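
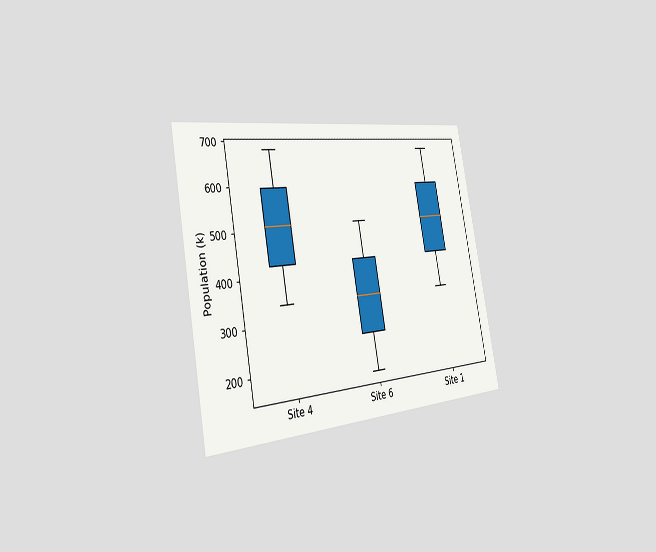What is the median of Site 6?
The chart is tilted about 11° counter-clockwise and viewed slightly from the left. The median line in the Site 6 box sits at 340k.

340k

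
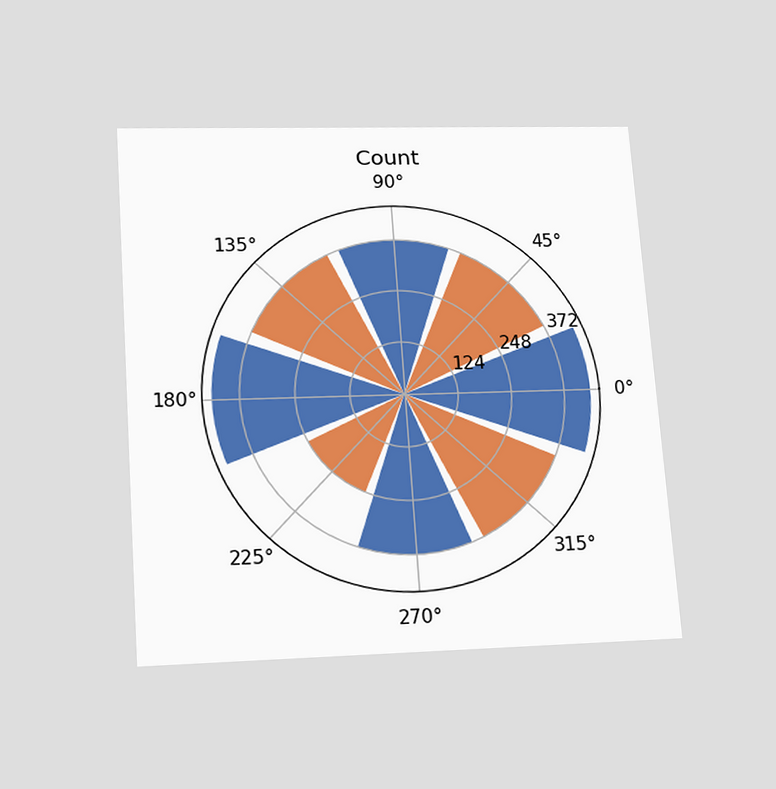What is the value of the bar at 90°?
372

The chart is tilted about 4° counter-clockwise and viewed slightly from below. The bar at 90° reaches 372 on the radial axis.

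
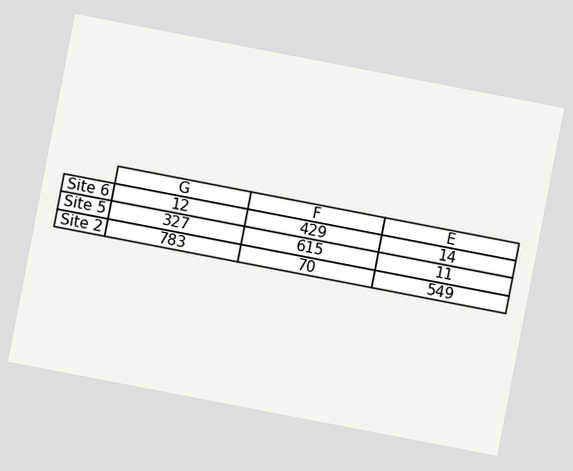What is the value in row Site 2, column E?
The chart is tilted about 11° clockwise. The (Site 2, E) cell reads 549.

549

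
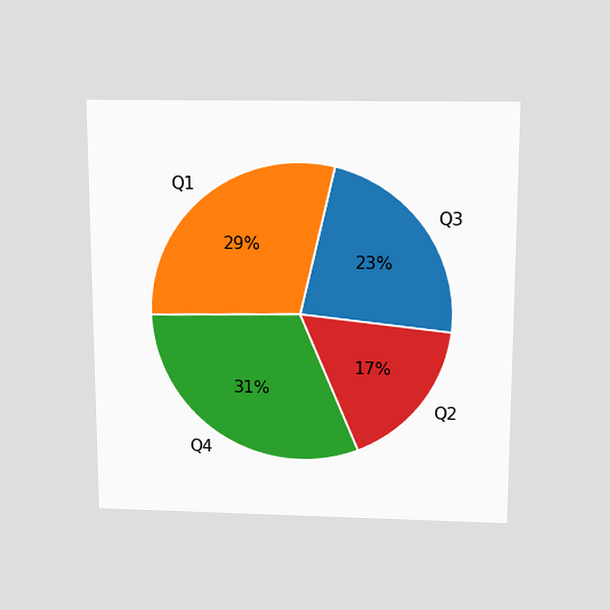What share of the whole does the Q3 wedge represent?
The chart is viewed slightly from above. The Q3 slice takes up 23% of the pie.

23%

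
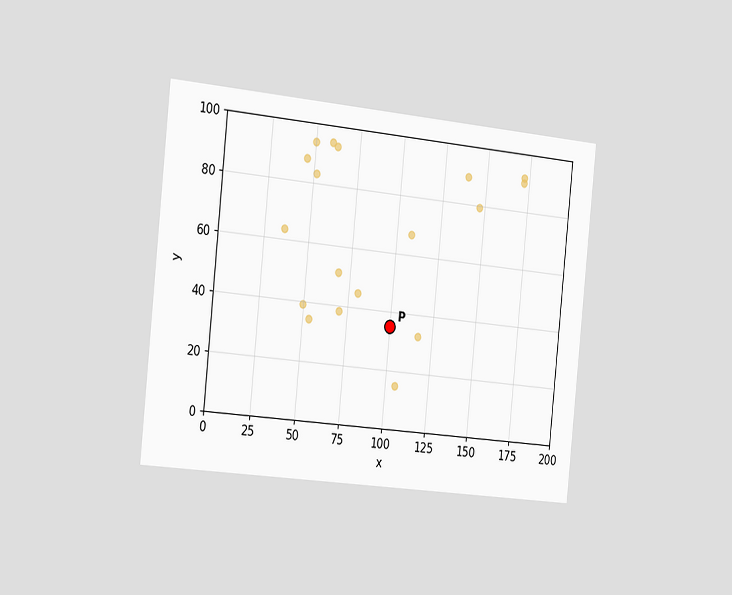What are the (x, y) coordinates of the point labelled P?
(100, 35)

The chart is tilted about 6° clockwise and viewed slightly from the left. Following the gridlines from P to each axis, P sits at (100, 35).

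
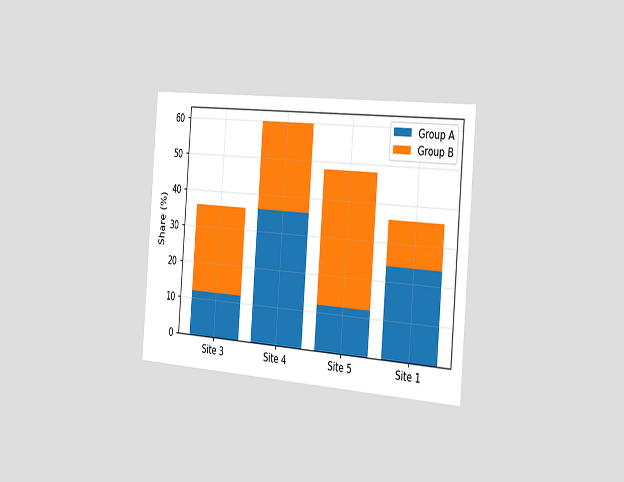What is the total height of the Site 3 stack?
The chart is tilted about 4° clockwise and viewed slightly from the right. The Site 3 stack's top reaches 36% on the y-axis.

36%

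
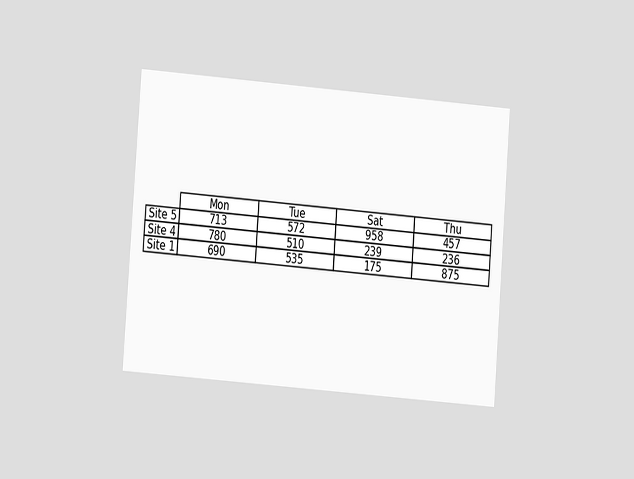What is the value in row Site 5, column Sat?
The chart is tilted about 4° clockwise and viewed at a slight angle. The (Site 5, Sat) cell reads 958.

958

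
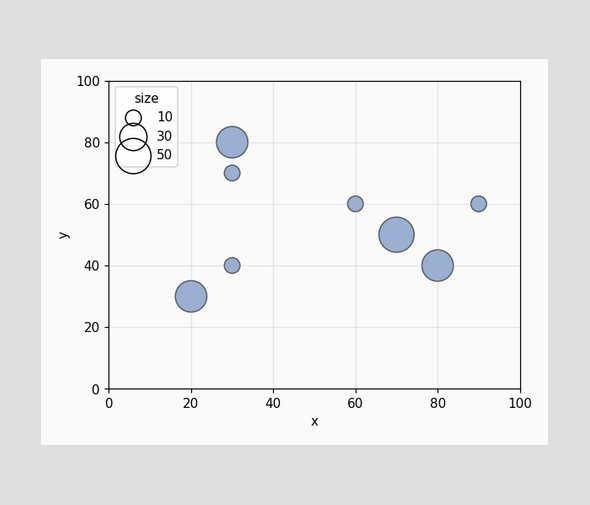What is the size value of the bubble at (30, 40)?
10

Matching the bubble at (30, 40) against the size legend gives 10.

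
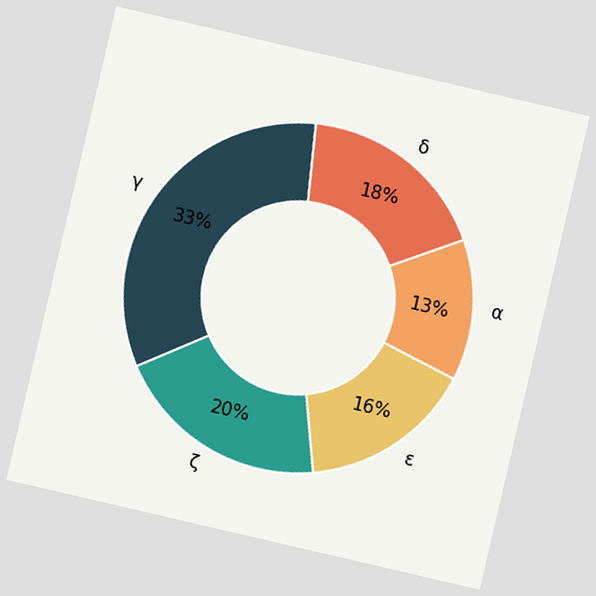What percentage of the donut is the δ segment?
18%

The chart is tilted about 13° clockwise. The δ segment takes up 18% of the ring.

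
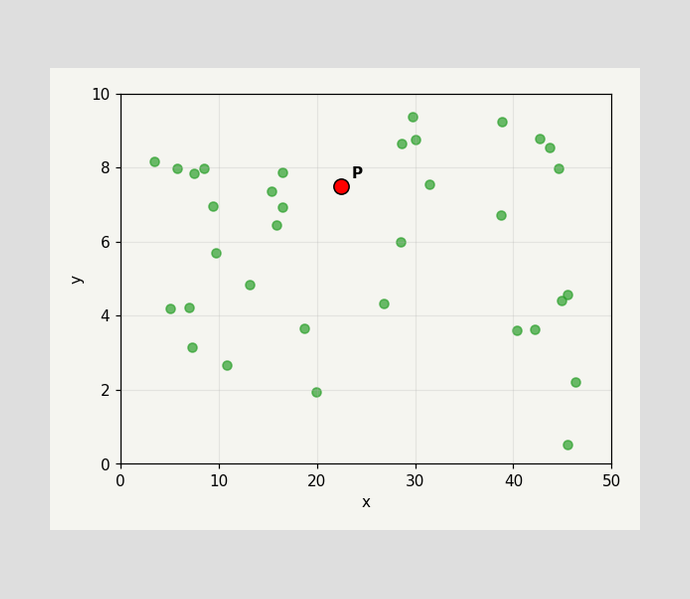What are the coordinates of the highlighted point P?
(22.5, 7.5)

Following the gridlines from P to each axis, P sits at (22.5, 7.5).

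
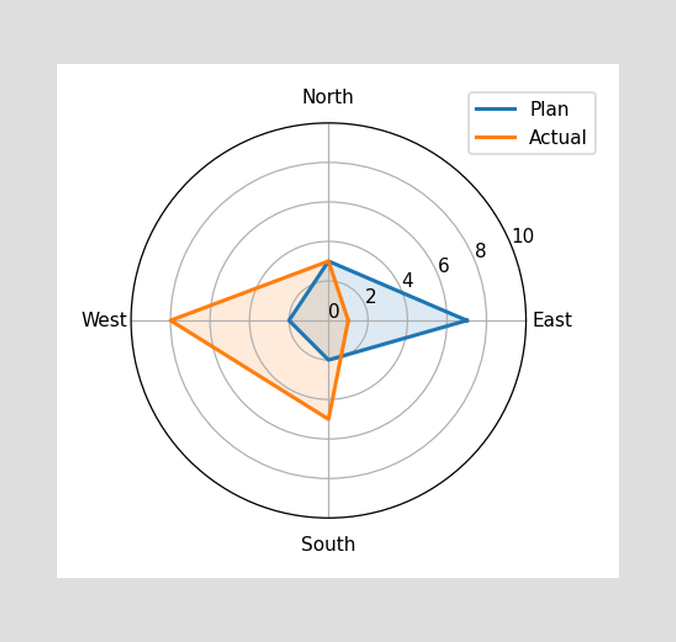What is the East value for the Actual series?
On the East axis, Actual reaches 1.

1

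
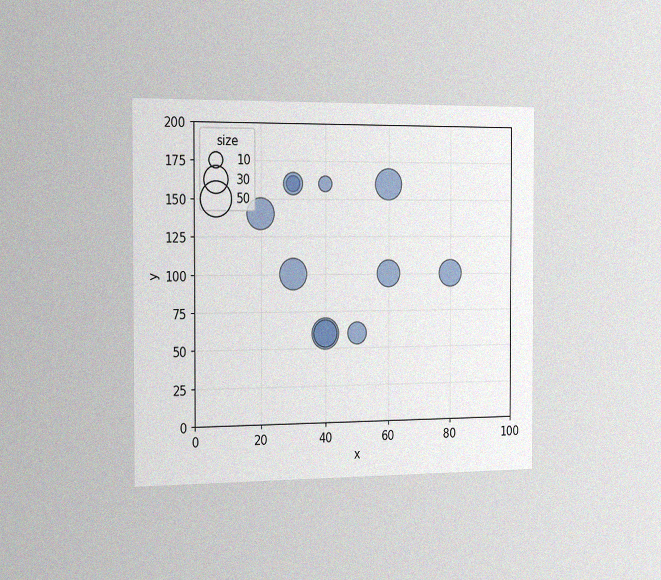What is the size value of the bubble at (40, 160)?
The chart is viewed slightly from the left, with some photo noise. Matching the bubble at (40, 160) against the size legend gives 10.

10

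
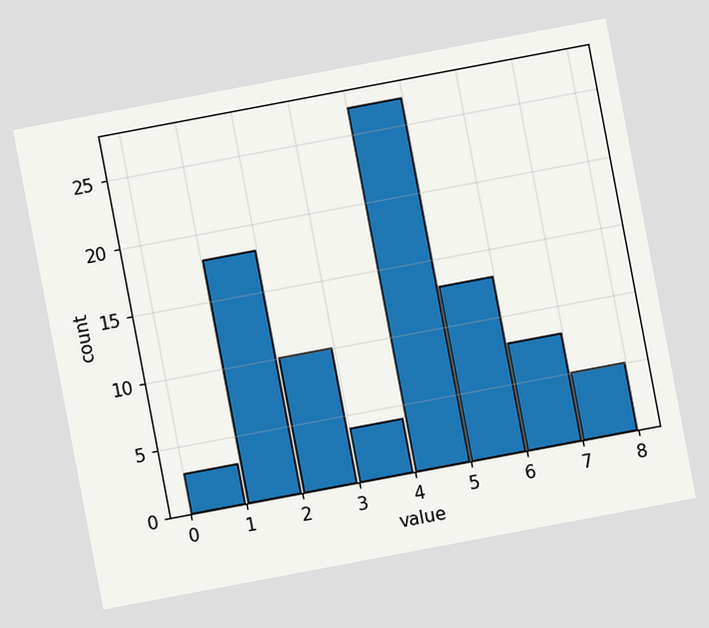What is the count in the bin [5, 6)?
13

The chart is tilted about 11° counter-clockwise. The [5, 6) bin has height 13.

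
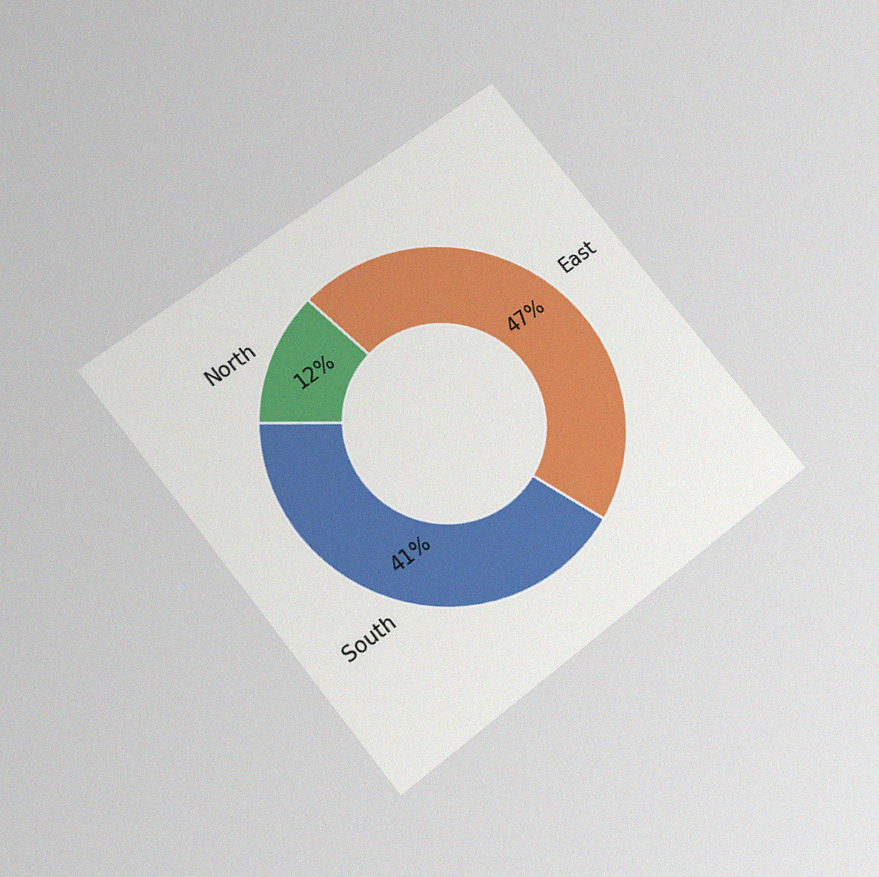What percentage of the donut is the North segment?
The chart is tilted about 38° counter-clockwise and viewed slightly from below, with some photo noise. The North segment takes up 12% of the ring.

12%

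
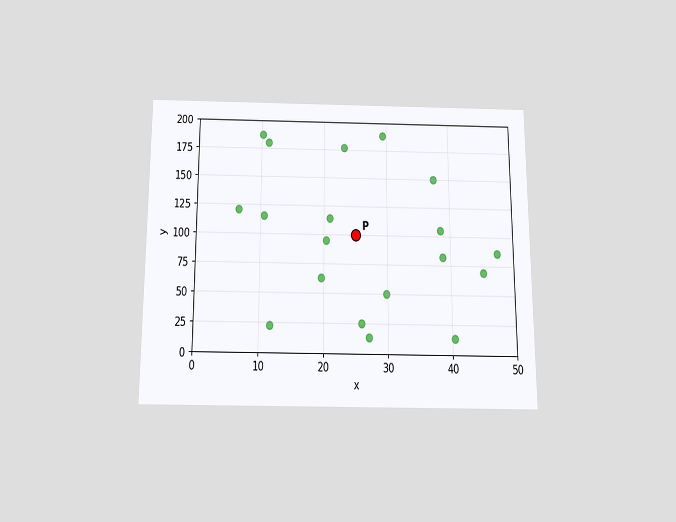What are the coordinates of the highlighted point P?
(25, 100)

The chart is viewed slightly from below. Following the gridlines from P to each axis, P sits at (25, 100).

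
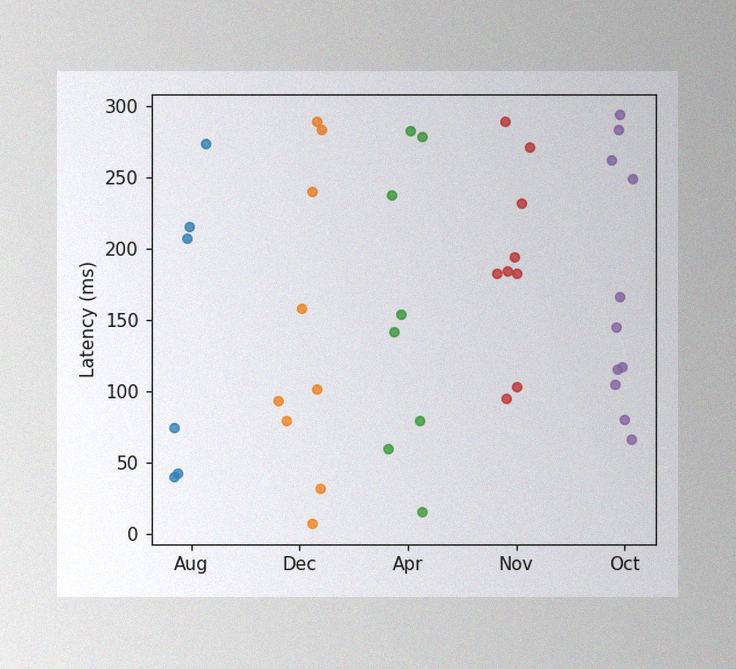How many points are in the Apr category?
The image has some photo noise and uneven lighting. Counting the markers in the Apr column gives 8.

8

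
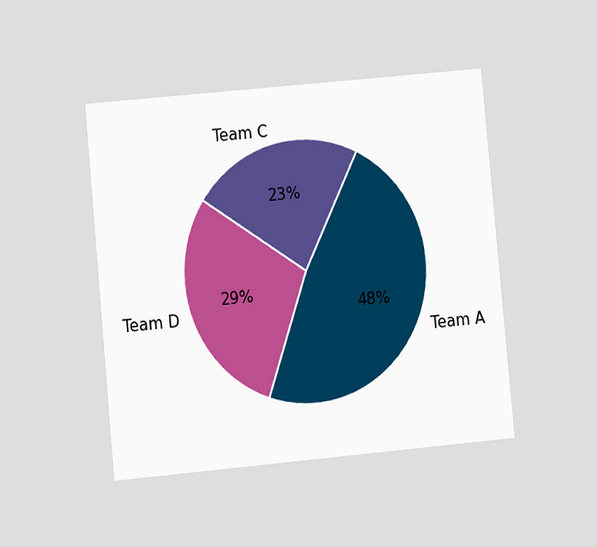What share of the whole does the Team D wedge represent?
29%

The chart is tilted about 5° counter-clockwise and viewed at a slight angle. The Team D slice takes up 29% of the pie.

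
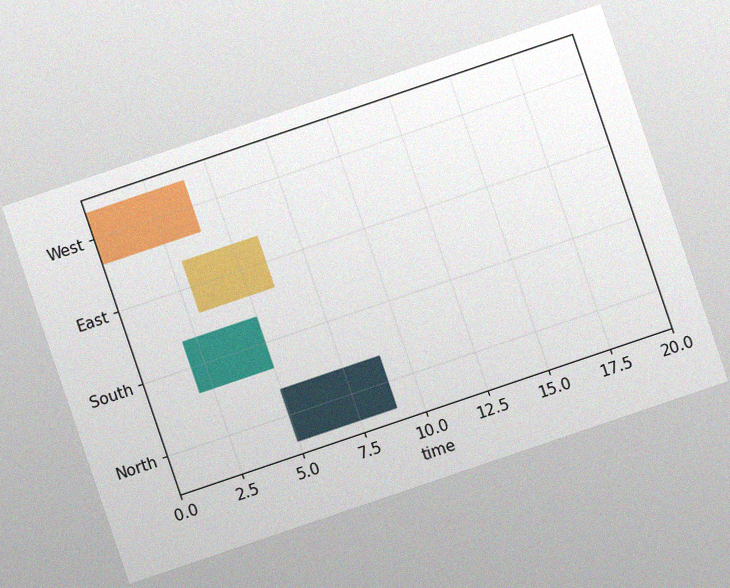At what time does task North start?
The chart is tilted about 19° counter-clockwise, with some photo noise. The North bar begins at t=5.

5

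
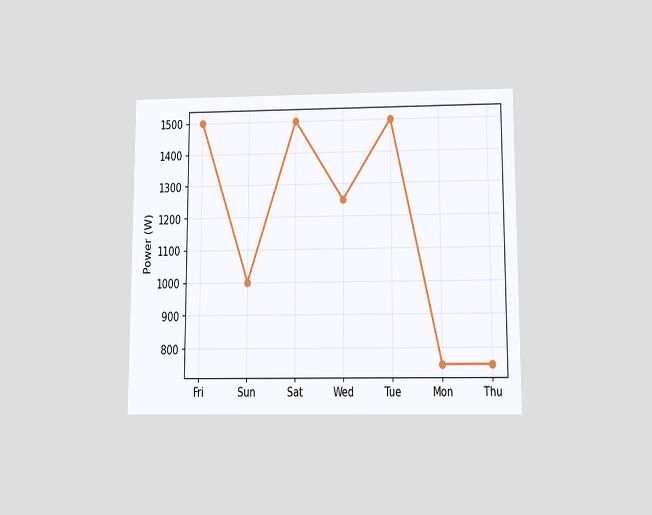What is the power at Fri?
1500W

The chart is viewed slightly from below. At Fri, the line is at 1500W.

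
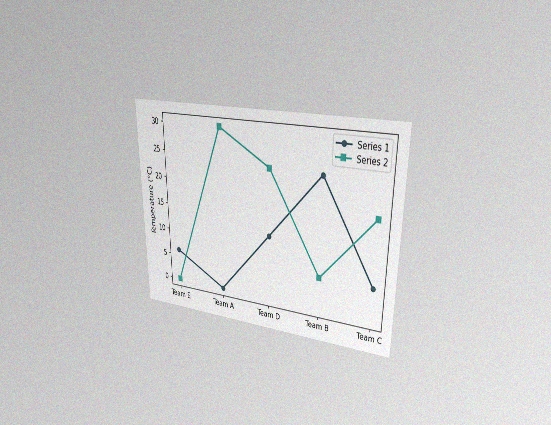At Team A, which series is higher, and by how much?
Series 2, by 30°C

The chart is viewed at a slight angle, with some photo noise. At Team A, Series 2 sits above the other line by 30°C.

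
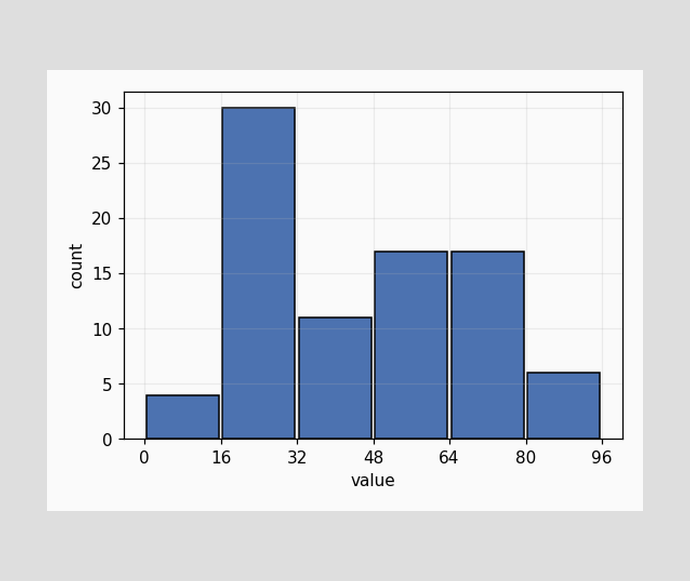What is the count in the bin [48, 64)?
The [48, 64) bin has height 17.

17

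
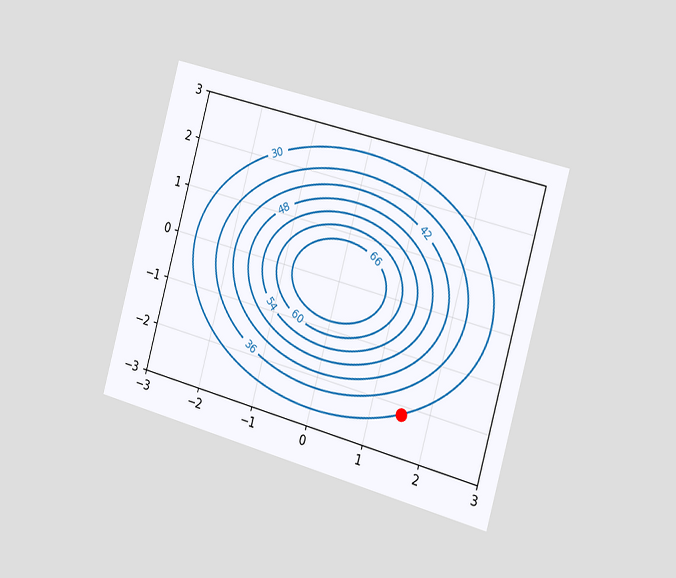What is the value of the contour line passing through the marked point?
30

The chart is tilted about 15° clockwise and viewed slightly from the right. The marked point sits on the contour labelled 30.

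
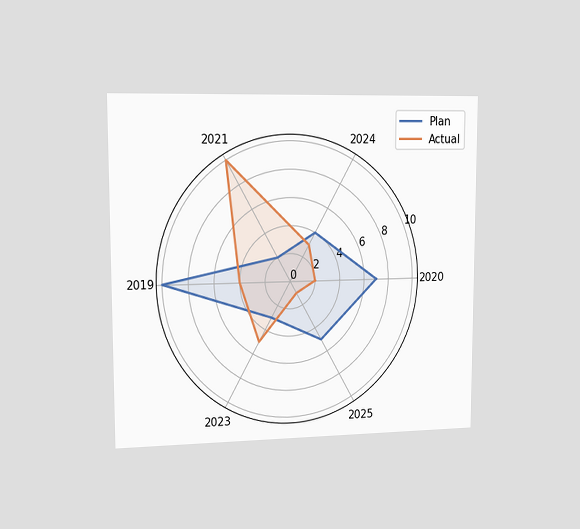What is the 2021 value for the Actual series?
10

The chart is viewed slightly from the left. On the 2021 axis, Actual reaches 10.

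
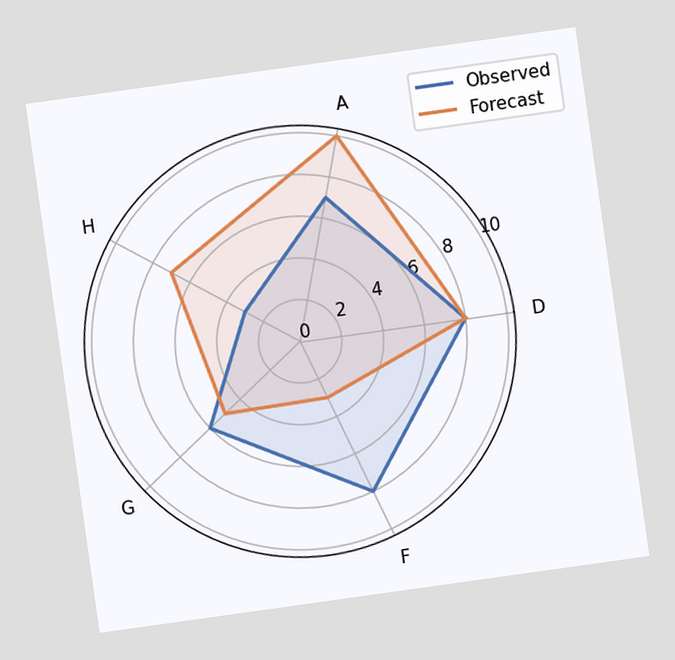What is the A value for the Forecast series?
10

The chart is tilted about 8° counter-clockwise. On the A axis, Forecast reaches 10.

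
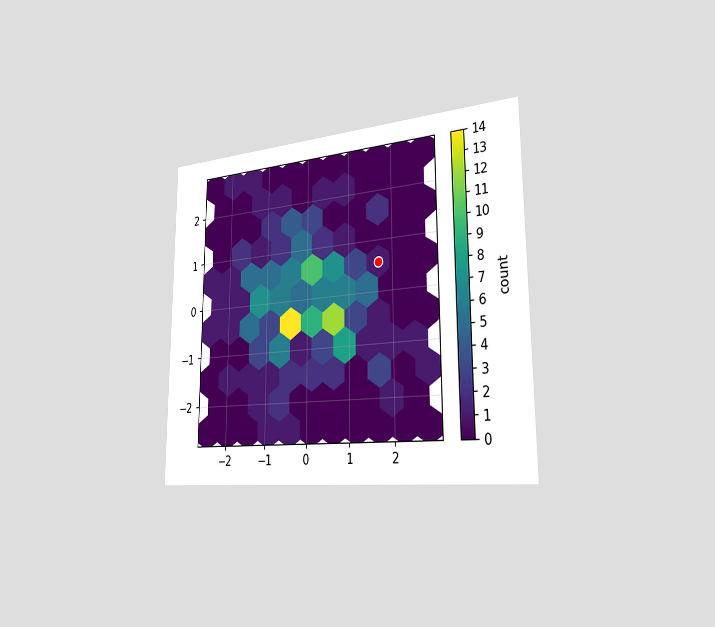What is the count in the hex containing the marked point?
The chart is viewed slightly from the right. The marked hex reads 1 on the colorbar.

1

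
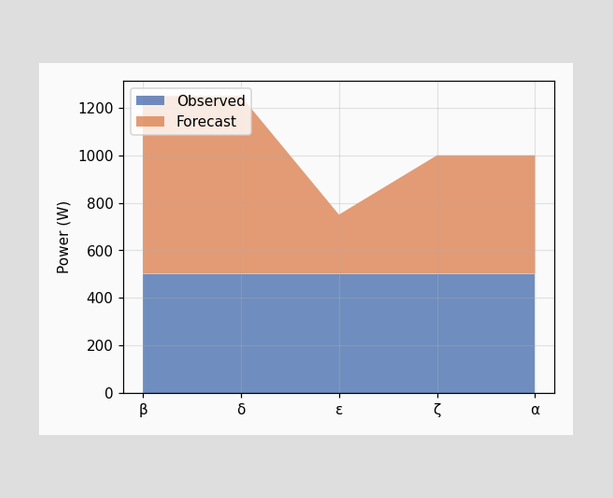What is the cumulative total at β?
The stacked total at β reaches 1250W.

1250W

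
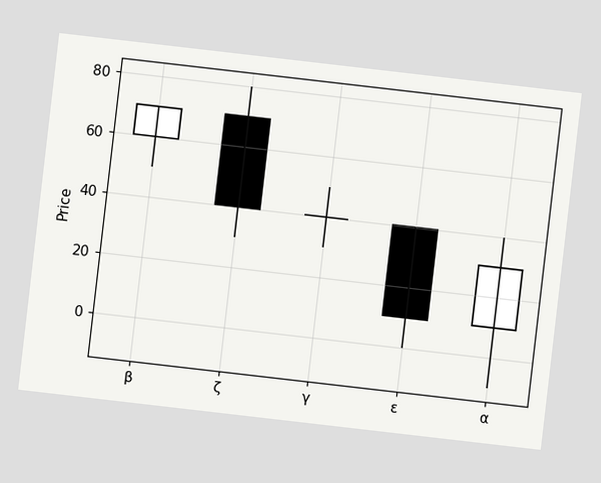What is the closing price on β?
70

The chart is tilted about 7° clockwise. The β candle closes at 70.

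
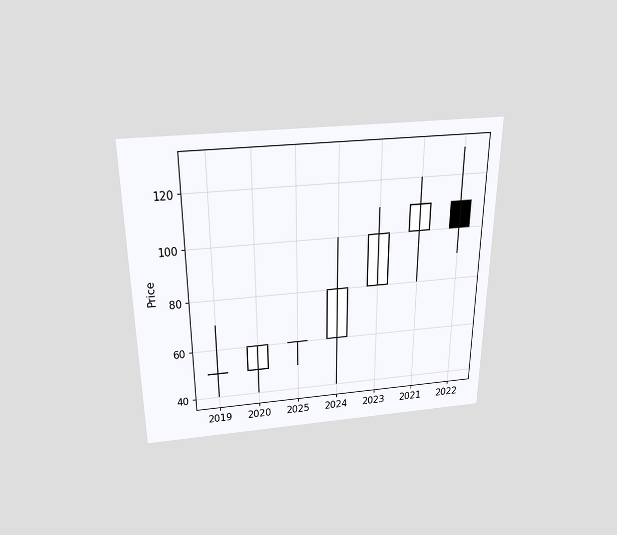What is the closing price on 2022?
100

The chart is viewed slightly from above. The 2022 candle closes at 100.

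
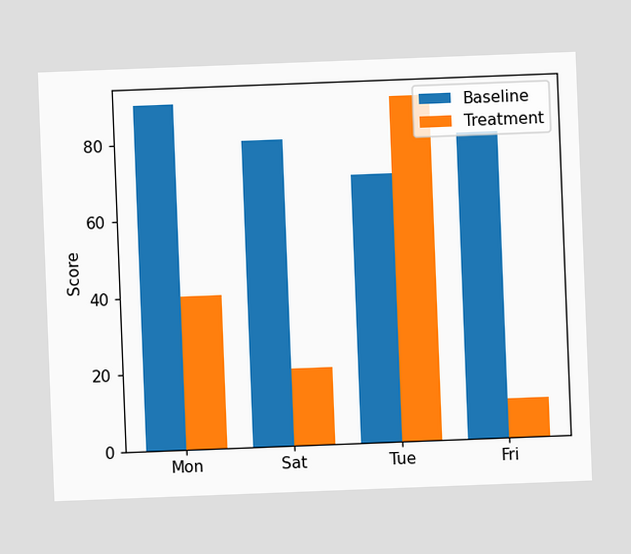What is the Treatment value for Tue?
The chart is tilted about 2° counter-clockwise. The Treatment bar at Tue reaches 90 on the y-axis.

90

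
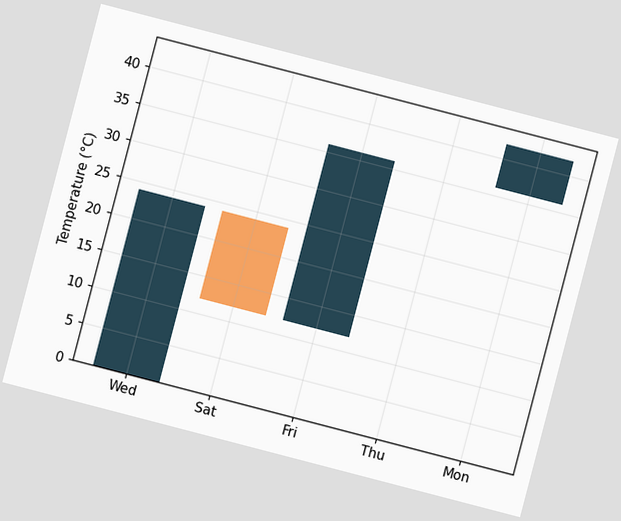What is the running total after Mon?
42°C

The chart is tilted about 15° clockwise. After Mon the running total reaches 42°C.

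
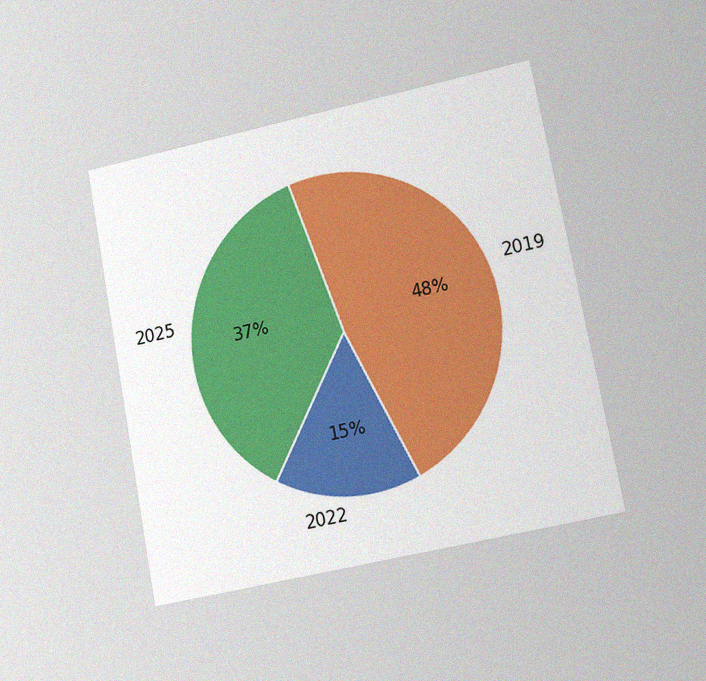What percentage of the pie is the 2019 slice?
48%

The chart is tilted about 11° counter-clockwise and viewed at a slight angle, with some photo noise. The 2019 slice takes up 48% of the pie.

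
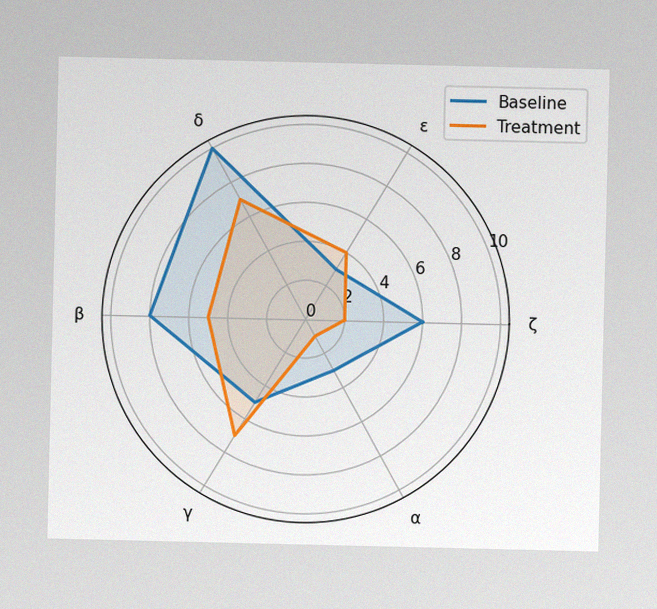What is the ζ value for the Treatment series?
2

The image has some photo noise and uneven lighting. On the ζ axis, Treatment reaches 2.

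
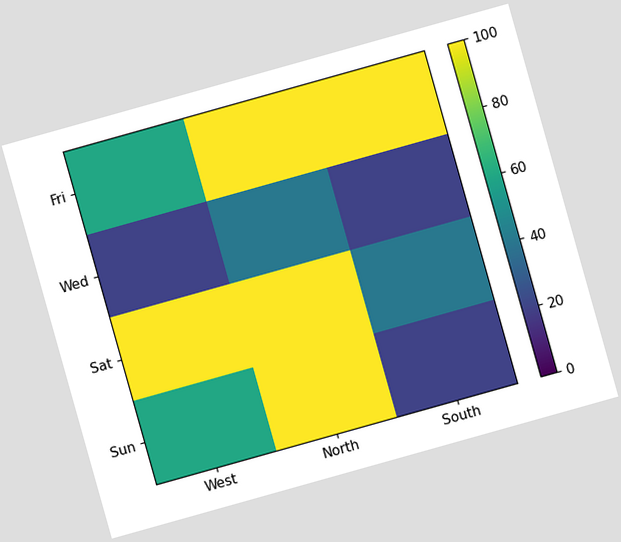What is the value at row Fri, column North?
The chart is tilted about 16° counter-clockwise. Matching cell (Fri, North) against the colorbar gives 100.

100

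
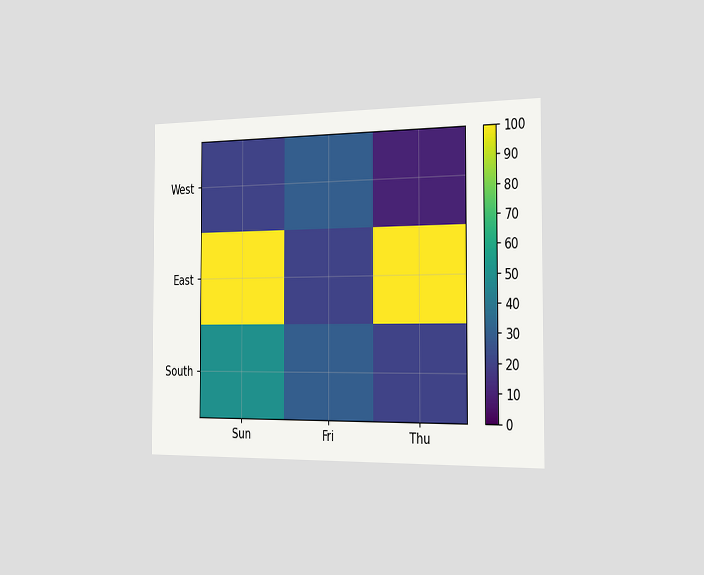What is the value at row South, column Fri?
The chart is viewed slightly from the right. Matching cell (South, Fri) against the colorbar gives 30.

30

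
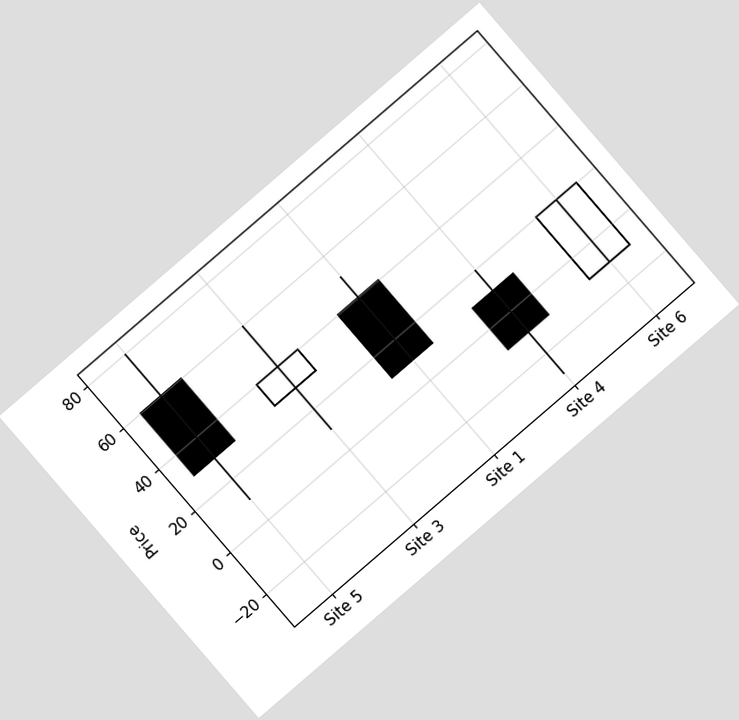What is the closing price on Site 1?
The chart is tilted about 41° counter-clockwise. The Site 1 candle closes at 10.

10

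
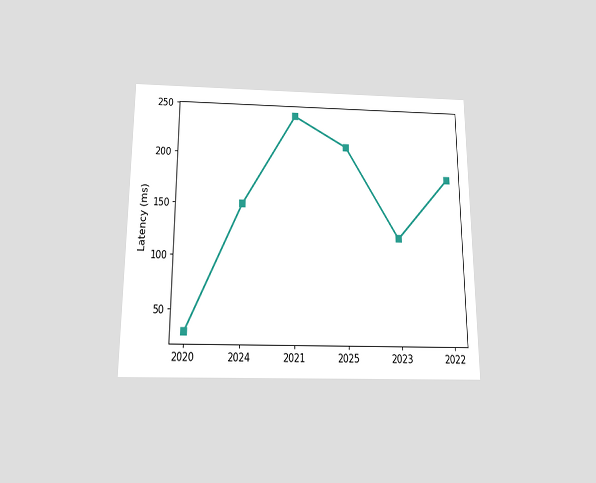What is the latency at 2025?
The chart is viewed slightly from below. At 2025, the line is at 210ms.

210ms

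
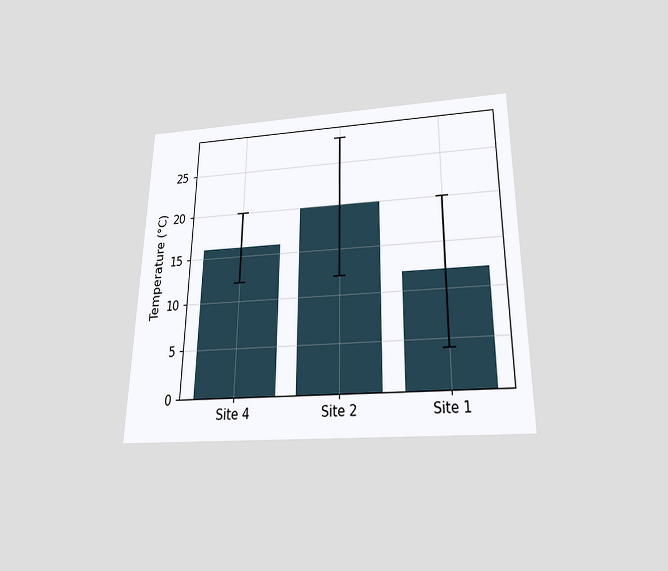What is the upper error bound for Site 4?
The chart is viewed slightly from below. The Site 4 bar's upper whisker reaches 20°C.

20°C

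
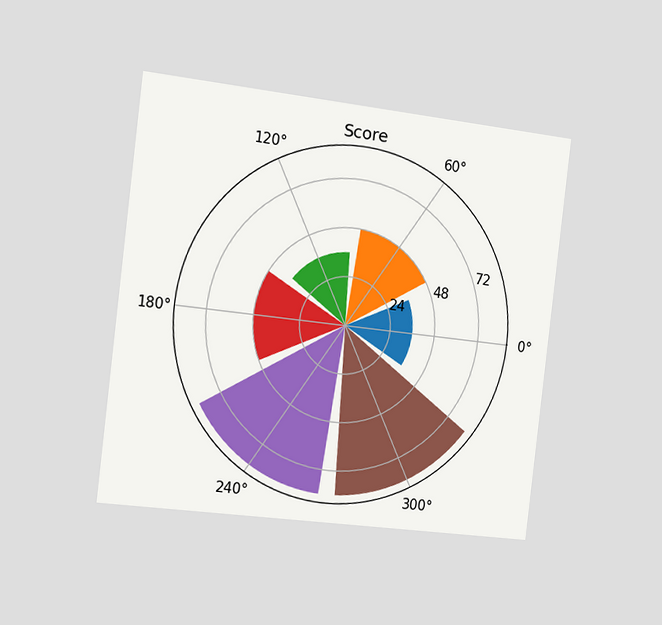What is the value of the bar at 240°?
The chart is tilted about 7° clockwise and viewed slightly from the left. The bar at 240° reaches 84 on the radial axis.

84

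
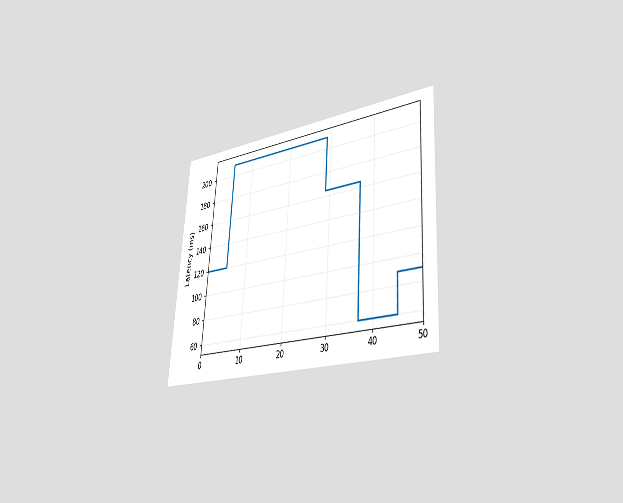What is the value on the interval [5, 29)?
The chart is tilted about 4° clockwise and viewed slightly from the right. On [5, 29) the step sits at 210ms.

210ms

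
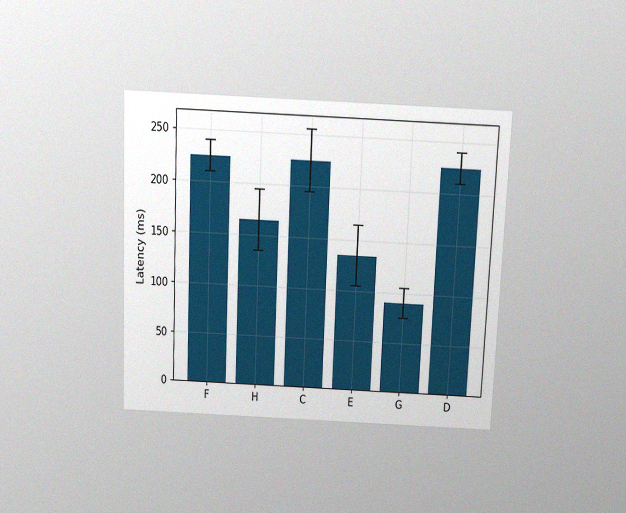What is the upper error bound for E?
165ms

The chart is tilted about 2° clockwise and viewed slightly from above, with some photo noise. The E bar's upper whisker reaches 165ms.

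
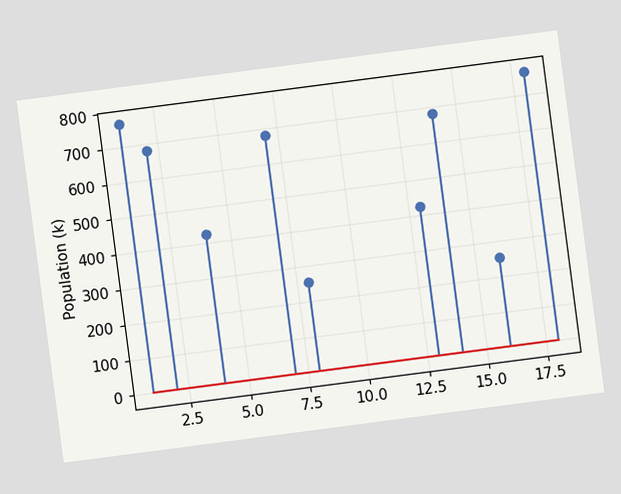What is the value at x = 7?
680k

The chart is tilted about 7° counter-clockwise. The stem at x=7 reaches 680k.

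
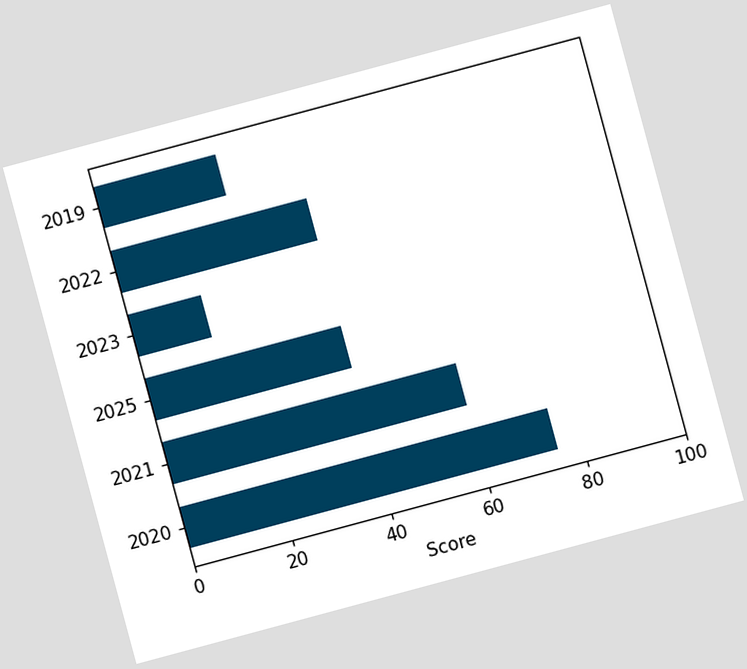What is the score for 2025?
40

The chart is tilted about 15° counter-clockwise. Reading along the chart's x-axis, the 2025 bar reaches 40.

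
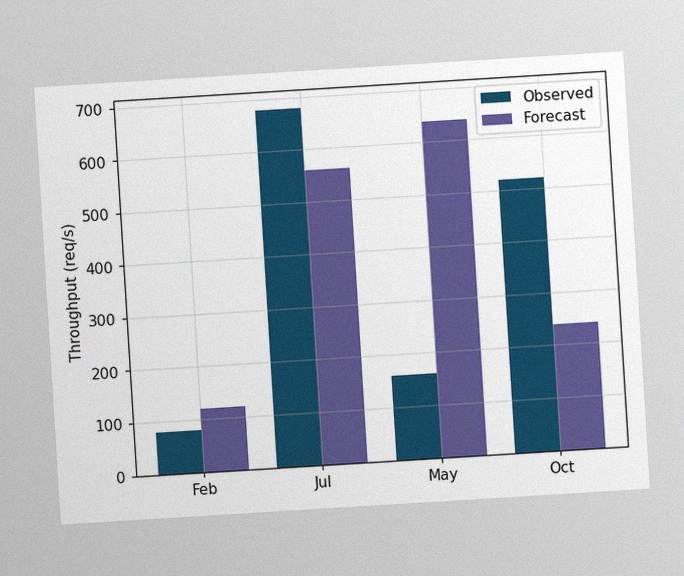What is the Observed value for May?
The chart is tilted about 4° counter-clockwise, with some photo noise. The Observed bar at May reaches 160req/s on the y-axis.

160req/s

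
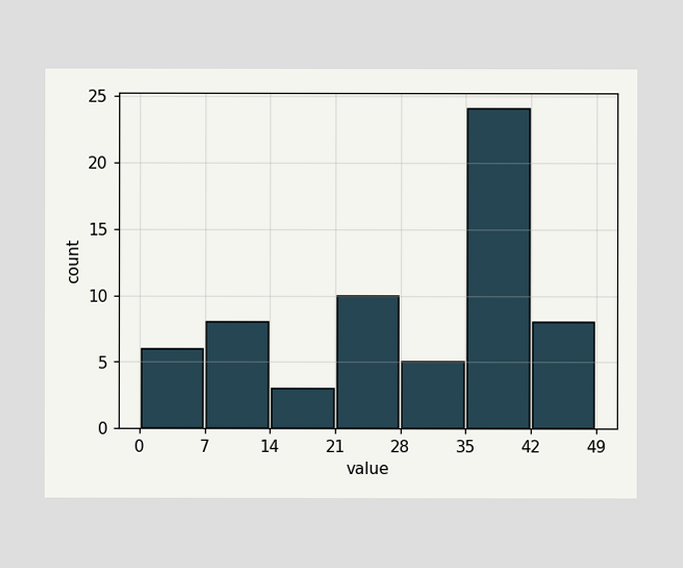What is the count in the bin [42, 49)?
The [42, 49) bin has height 8.

8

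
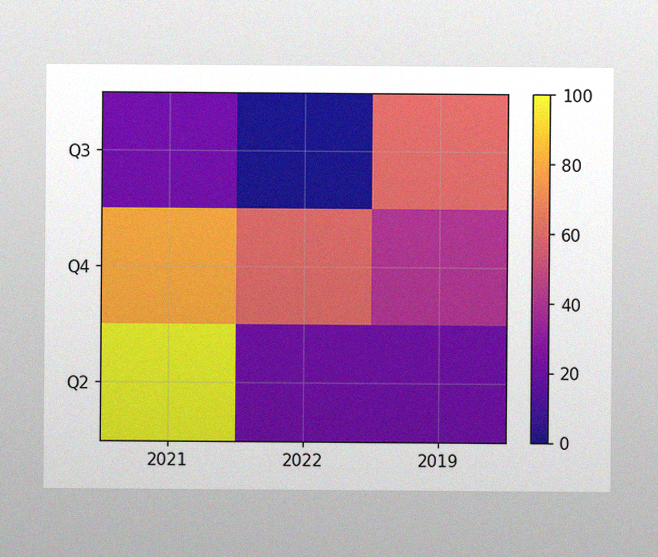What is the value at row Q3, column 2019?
60

The image has some photo noise and uneven lighting. Matching cell (Q3, 2019) against the colorbar gives 60.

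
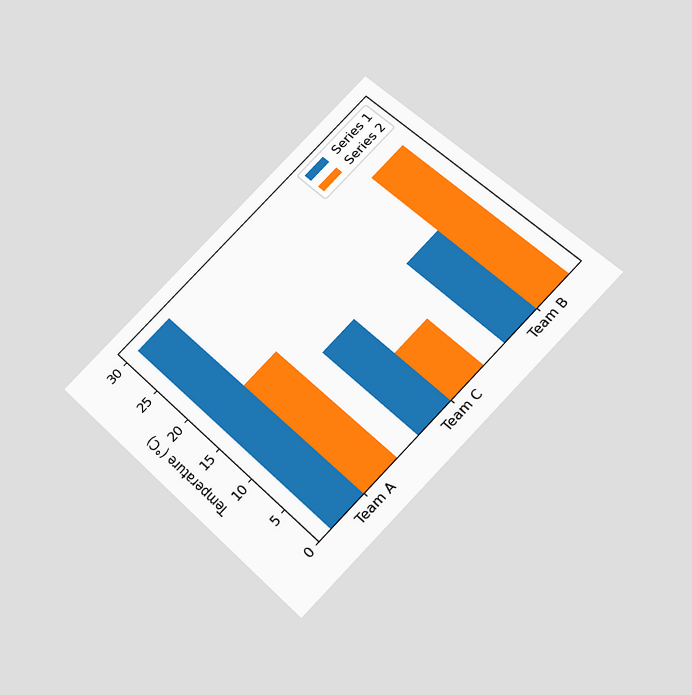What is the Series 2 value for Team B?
24°C

The chart is tilted about 45° counter-clockwise and viewed slightly from below. The Series 2 bar at Team B reaches 24°C on the y-axis.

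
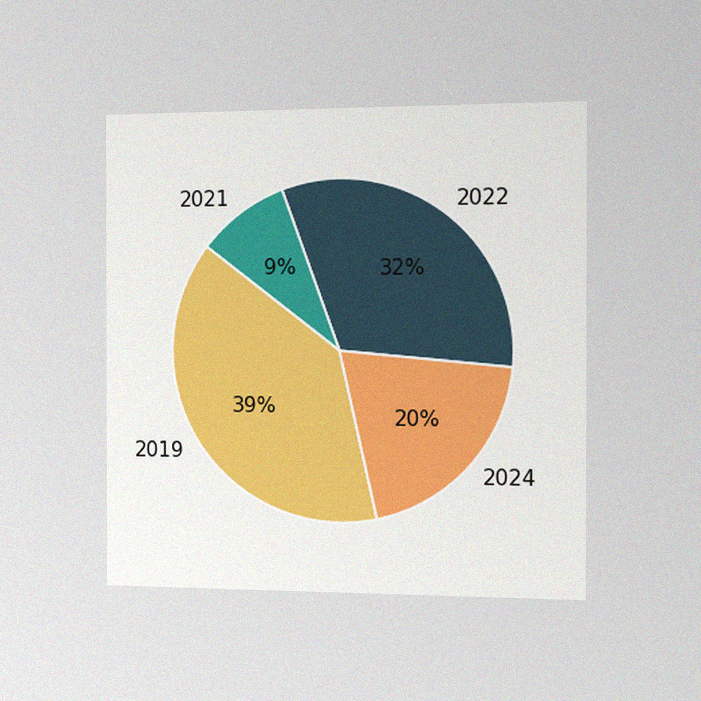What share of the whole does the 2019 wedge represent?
39%

The chart is viewed slightly from the right, with some photo noise. The 2019 slice takes up 39% of the pie.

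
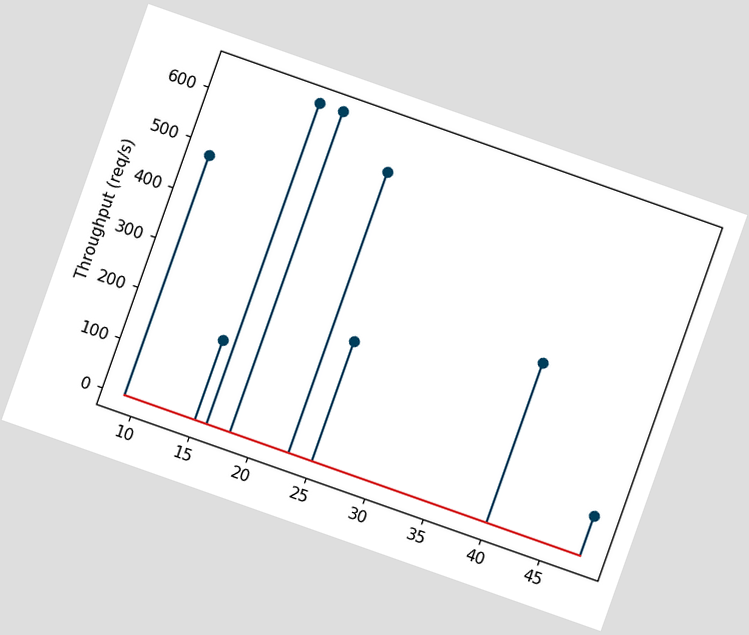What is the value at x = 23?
The chart is tilted about 19° clockwise. The stem at x=23 reaches 560req/s.

560req/s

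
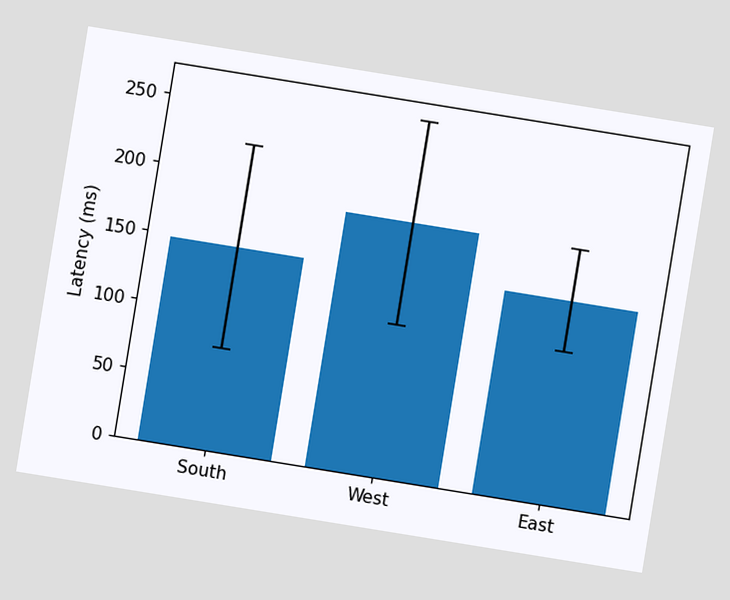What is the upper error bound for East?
185ms

The chart is tilted about 9° clockwise. The East bar's upper whisker reaches 185ms.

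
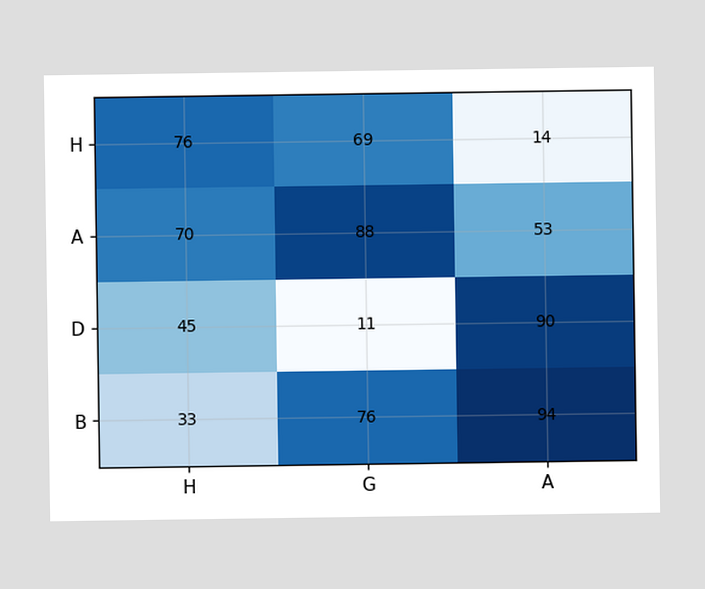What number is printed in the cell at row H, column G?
The (H, G) cell reads 69.

69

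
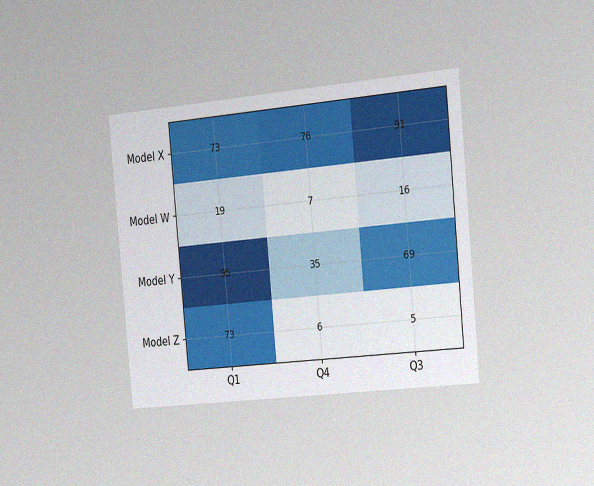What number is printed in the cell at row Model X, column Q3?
91

The chart is tilted about 5° counter-clockwise and viewed slightly from the right, with some photo noise. The (Model X, Q3) cell reads 91.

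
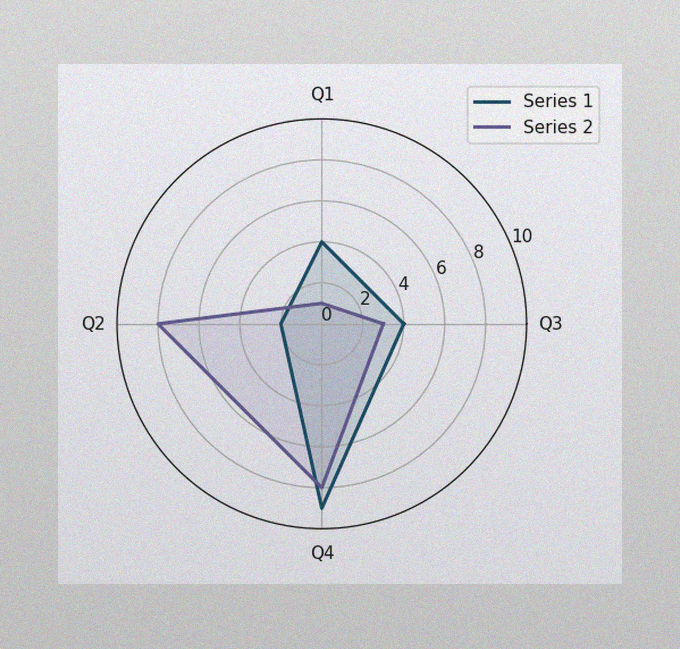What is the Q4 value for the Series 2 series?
The image has some photo noise and uneven lighting. On the Q4 axis, Series 2 reaches 8.

8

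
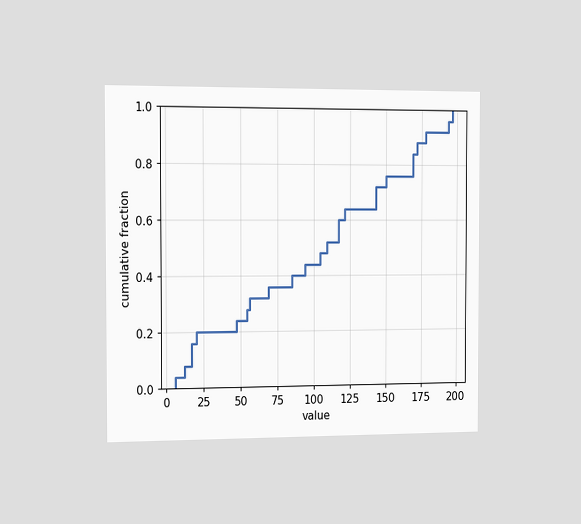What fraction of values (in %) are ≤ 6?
4%

The chart is viewed slightly from the left. At x=6 the ECDF step is at 4%.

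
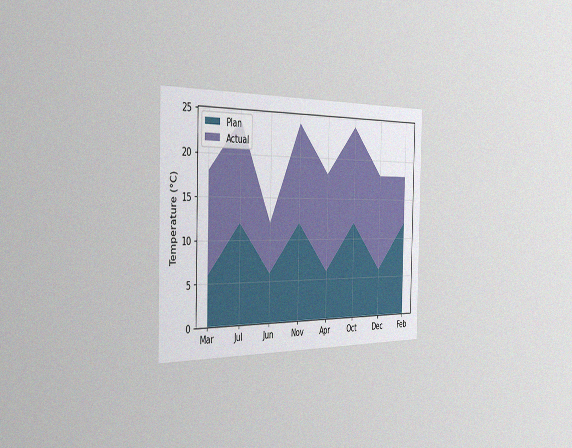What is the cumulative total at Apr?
18°C

The chart is viewed slightly from the left, with some photo noise. The stacked total at Apr reaches 18°C.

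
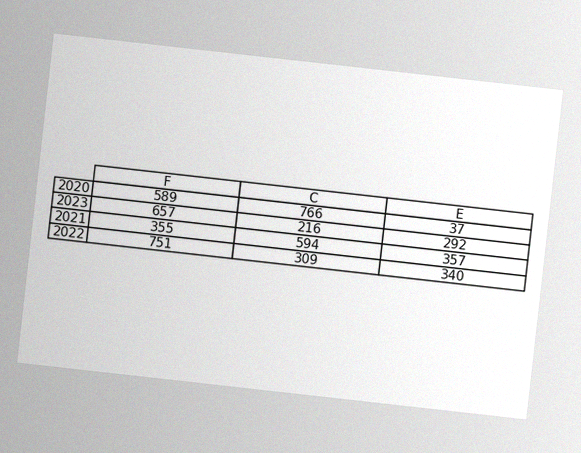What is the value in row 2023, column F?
The chart is tilted about 6° clockwise, with some photo noise. The (2023, F) cell reads 657.

657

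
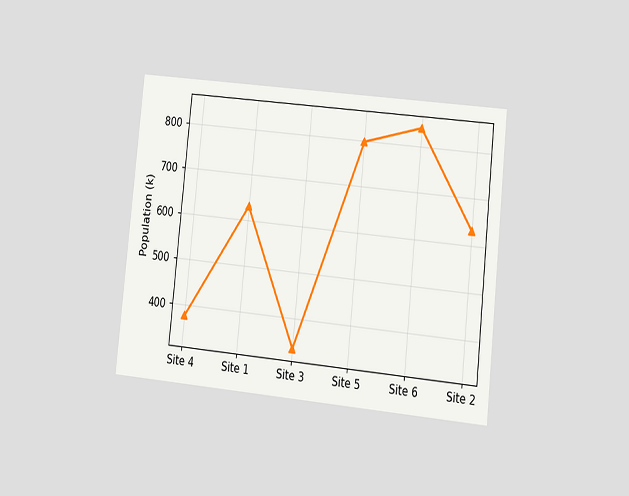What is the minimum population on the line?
The chart is tilted about 6° clockwise and viewed at a slight angle. The lowest point is at Site 3, and reading across to the y-axis gives 336k.

336k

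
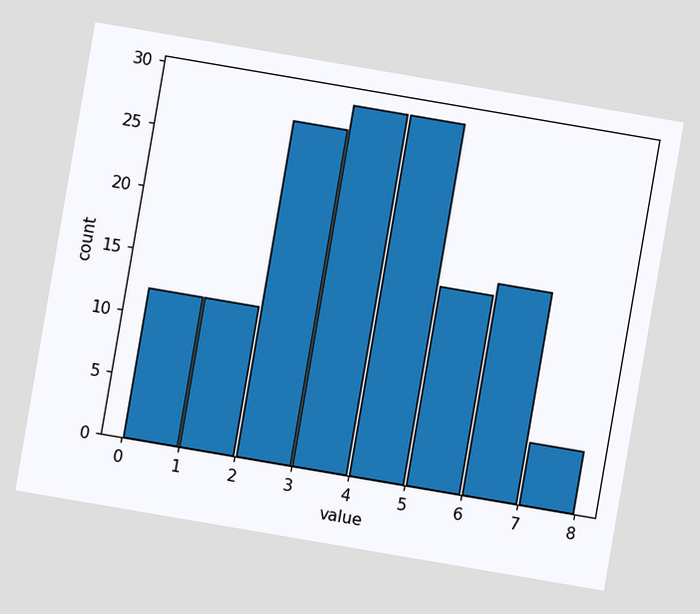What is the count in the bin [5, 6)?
The chart is tilted about 10° clockwise. The [5, 6) bin has height 16.

16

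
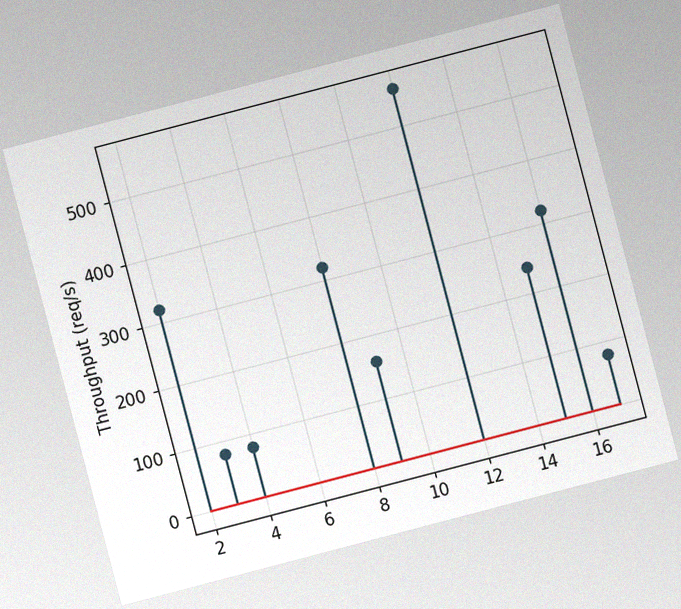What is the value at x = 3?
80req/s

The chart is tilted about 15° counter-clockwise, with some photo noise. The stem at x=3 reaches 80req/s.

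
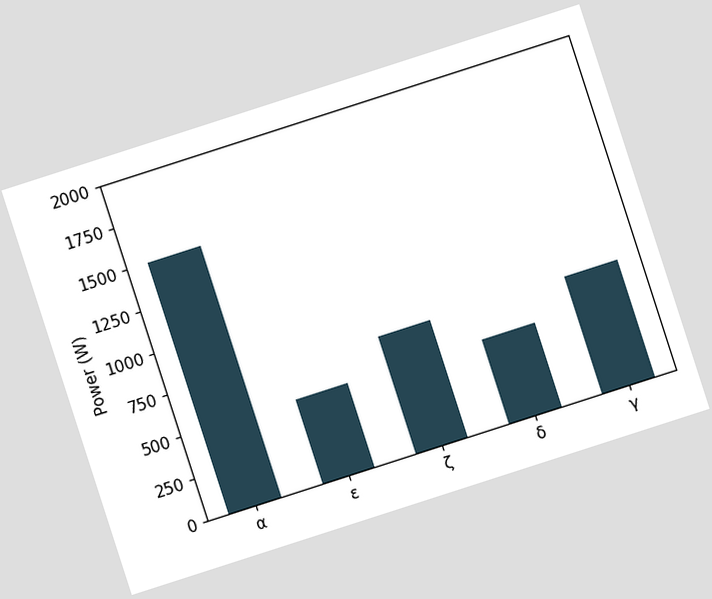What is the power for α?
The chart is tilted about 18° counter-clockwise. Reading along the chart's y-axis, the α bar reaches 1500W.

1500W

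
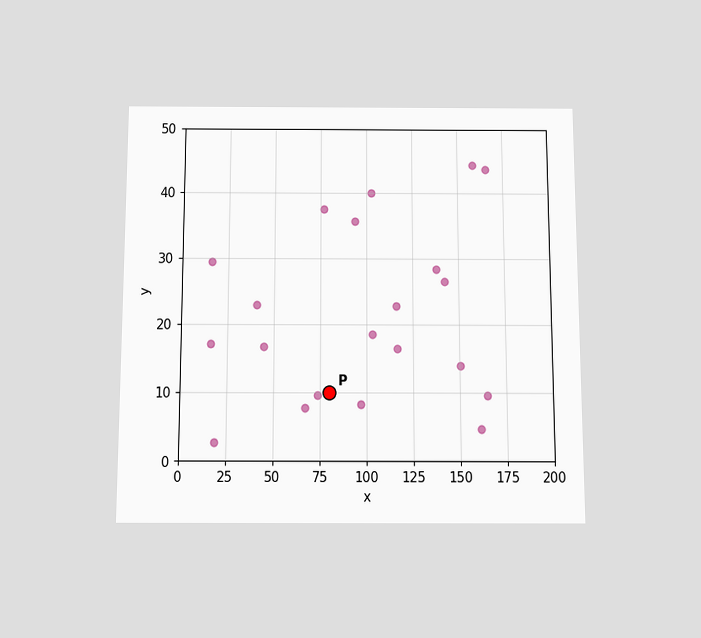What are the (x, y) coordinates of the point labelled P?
(80, 10)

The chart is viewed slightly from below. Following the gridlines from P to each axis, P sits at (80, 10).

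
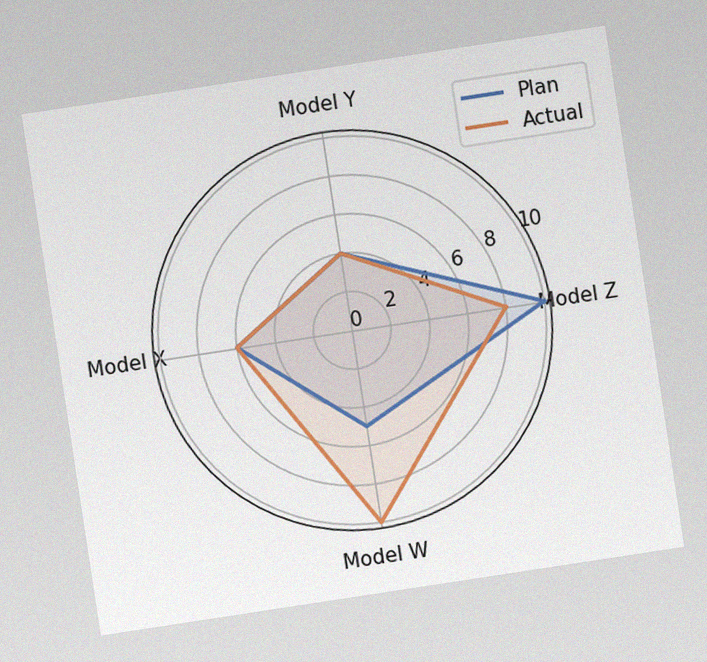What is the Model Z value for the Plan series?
The chart is tilted about 9° counter-clockwise, with some photo noise. On the Model Z axis, Plan reaches 10.

10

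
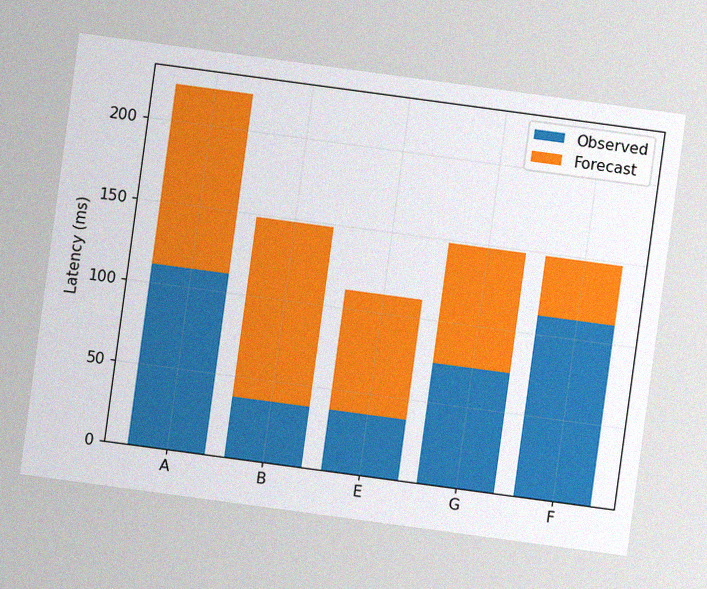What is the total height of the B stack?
148ms

The chart is tilted about 8° clockwise, with some photo noise. The B stack's top reaches 148ms on the y-axis.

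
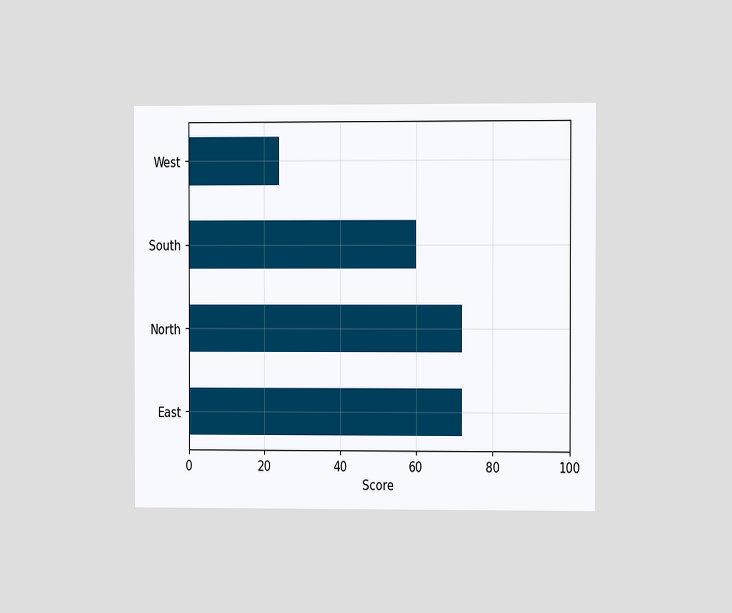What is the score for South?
60

The chart is viewed at a slight angle. Reading along the chart's x-axis, the South bar reaches 60.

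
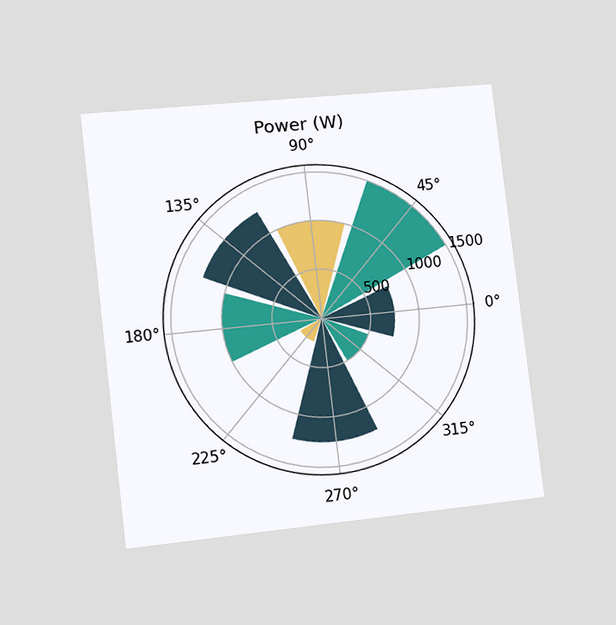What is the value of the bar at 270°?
The chart is tilted about 7° counter-clockwise and viewed slightly from the left. The bar at 270° reaches 1250W on the radial axis.

1250W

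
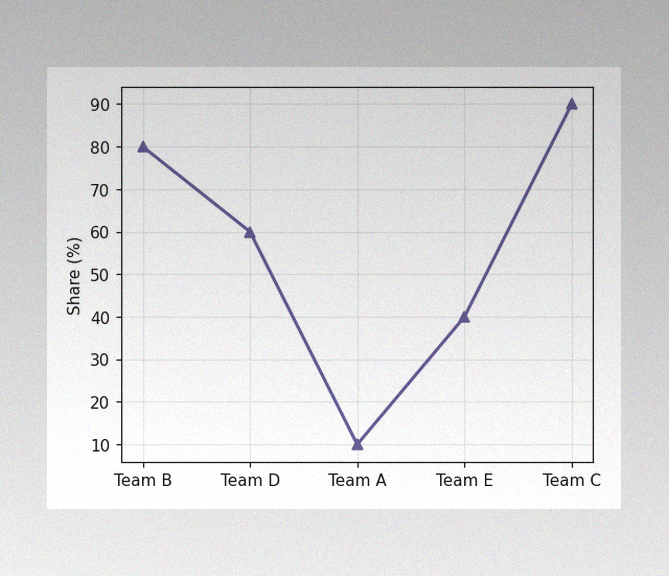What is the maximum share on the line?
90%

The image has some photo noise and uneven lighting. The highest point is at Team C, and reading across to the y-axis gives 90%.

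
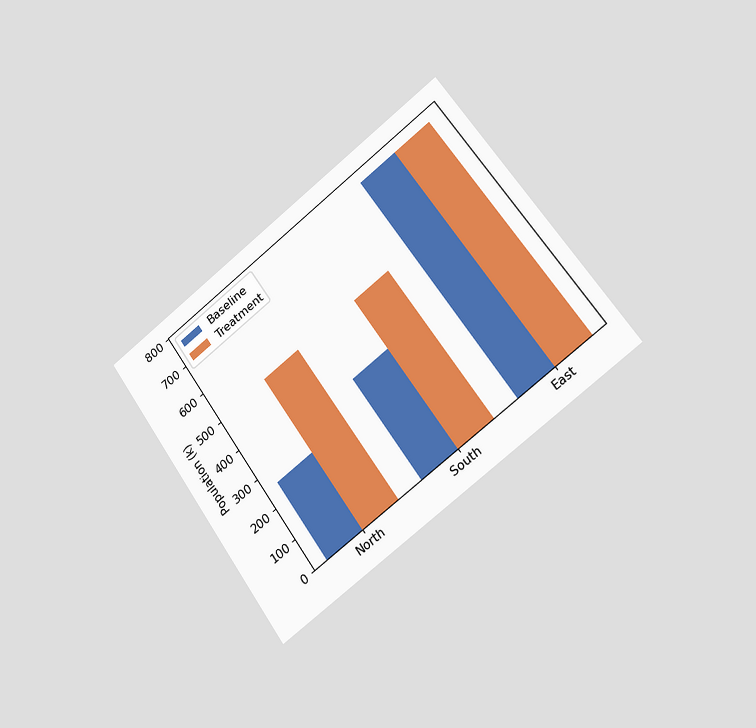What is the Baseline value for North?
The chart is tilted about 35° counter-clockwise and viewed slightly from the right. The Baseline bar at North reaches 255k on the y-axis.

255k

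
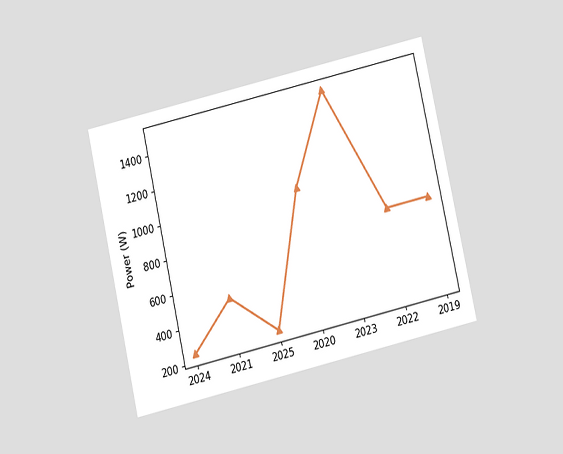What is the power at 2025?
The chart is tilted about 13° counter-clockwise and viewed slightly from below. At 2025, the line is at 250W.

250W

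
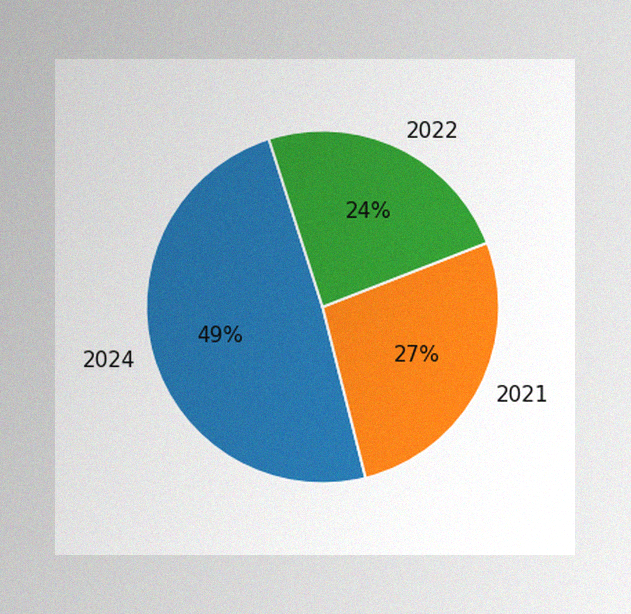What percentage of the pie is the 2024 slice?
49%

The image has some photo noise and uneven lighting. The 2024 slice takes up 49% of the pie.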